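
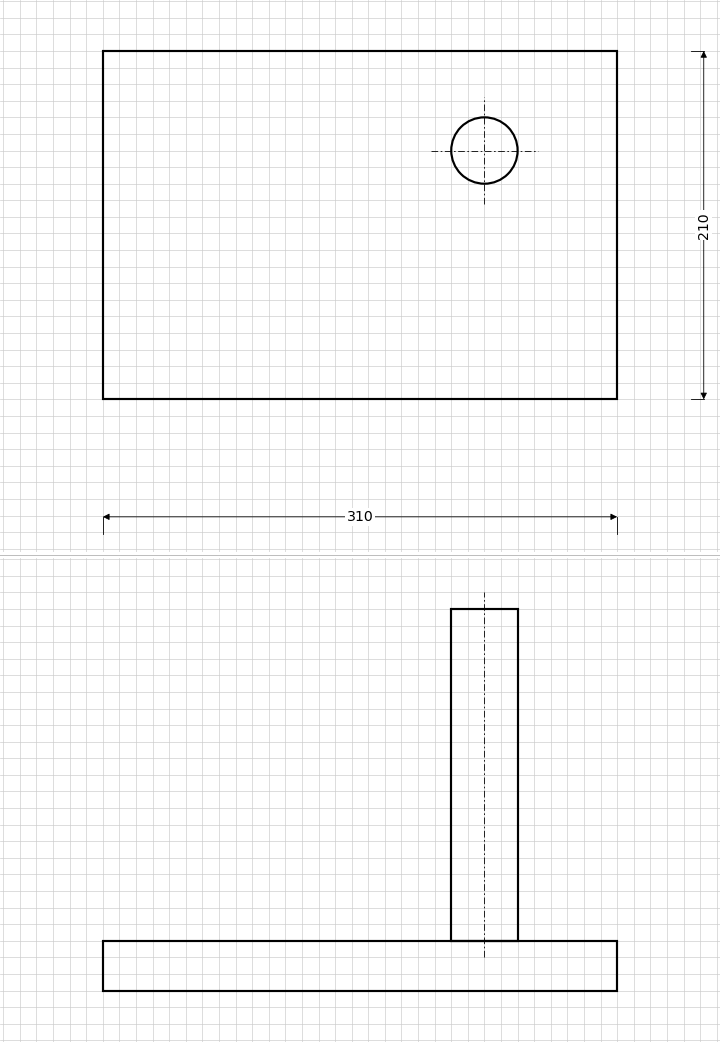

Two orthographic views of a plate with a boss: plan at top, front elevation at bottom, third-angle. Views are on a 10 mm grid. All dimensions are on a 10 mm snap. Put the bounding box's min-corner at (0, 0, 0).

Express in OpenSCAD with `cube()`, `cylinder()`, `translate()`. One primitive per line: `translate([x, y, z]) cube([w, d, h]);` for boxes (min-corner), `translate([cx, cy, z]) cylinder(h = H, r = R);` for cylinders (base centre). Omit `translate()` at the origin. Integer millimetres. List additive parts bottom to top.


cube([310, 210, 30]);
translate([230, 150, 30]) cylinder(h = 200, r = 20);


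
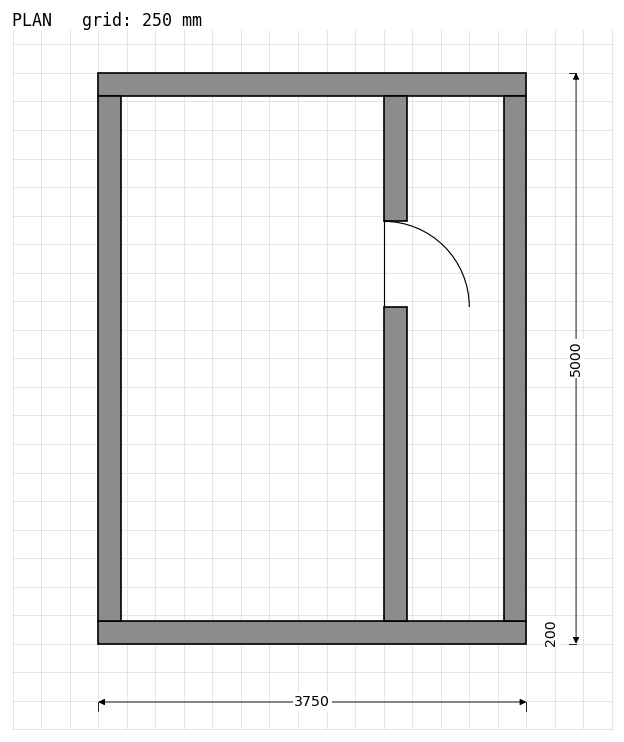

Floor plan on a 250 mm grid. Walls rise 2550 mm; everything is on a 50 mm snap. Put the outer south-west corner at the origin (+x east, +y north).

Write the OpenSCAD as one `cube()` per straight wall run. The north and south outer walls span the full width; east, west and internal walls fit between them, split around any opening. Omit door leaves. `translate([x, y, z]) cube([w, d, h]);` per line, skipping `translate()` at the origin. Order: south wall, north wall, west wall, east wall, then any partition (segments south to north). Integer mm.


cube([3750, 200, 2550]);
translate([0, 4800, 0]) cube([3750, 200, 2550]);
translate([0, 200, 0]) cube([200, 4600, 2550]);
translate([3550, 200, 0]) cube([200, 4600, 2550]);
translate([2500, 200, 0]) cube([200, 2750, 2550]);
translate([2500, 3700, 0]) cube([200, 1100, 2550]);


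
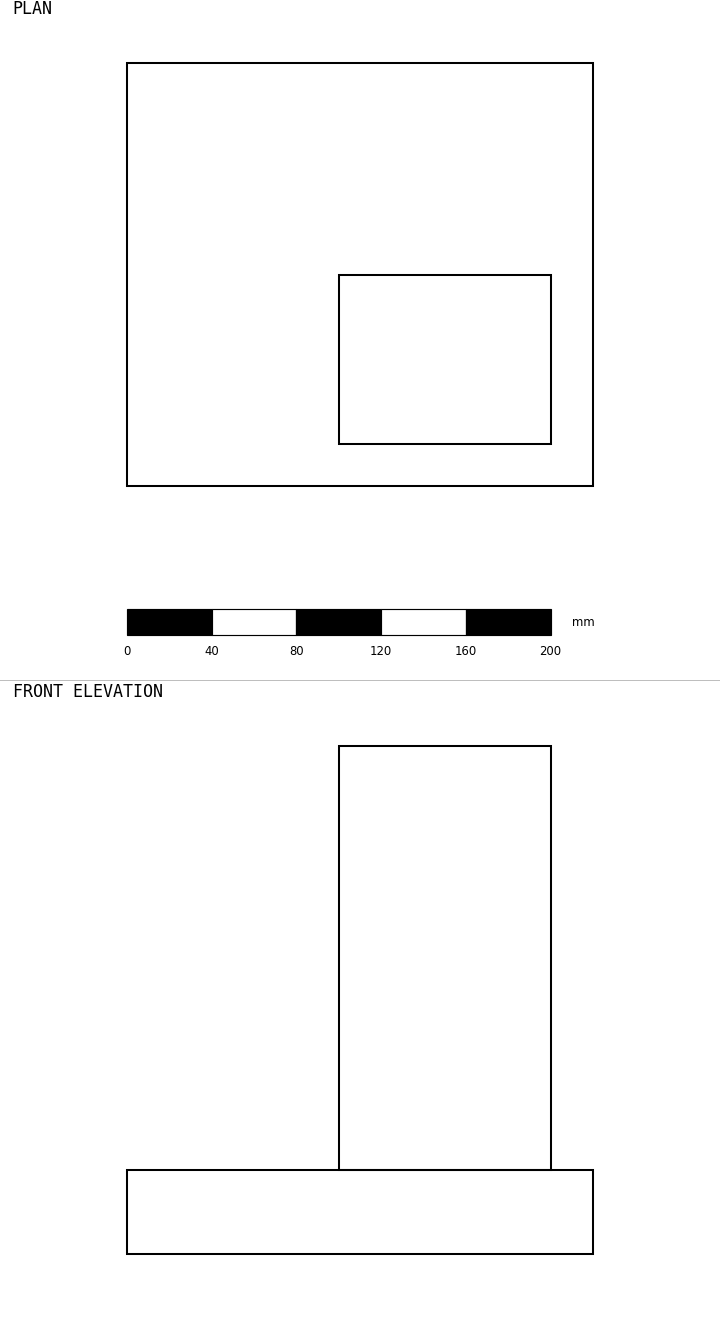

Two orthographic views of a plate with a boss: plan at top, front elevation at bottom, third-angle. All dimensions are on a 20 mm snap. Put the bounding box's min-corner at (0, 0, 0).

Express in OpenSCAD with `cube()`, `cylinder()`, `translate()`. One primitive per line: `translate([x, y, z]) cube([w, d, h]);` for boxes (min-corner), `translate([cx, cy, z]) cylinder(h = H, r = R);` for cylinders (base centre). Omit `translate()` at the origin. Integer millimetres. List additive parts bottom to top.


cube([220, 200, 40]);
translate([100, 20, 40]) cube([100, 80, 200]);


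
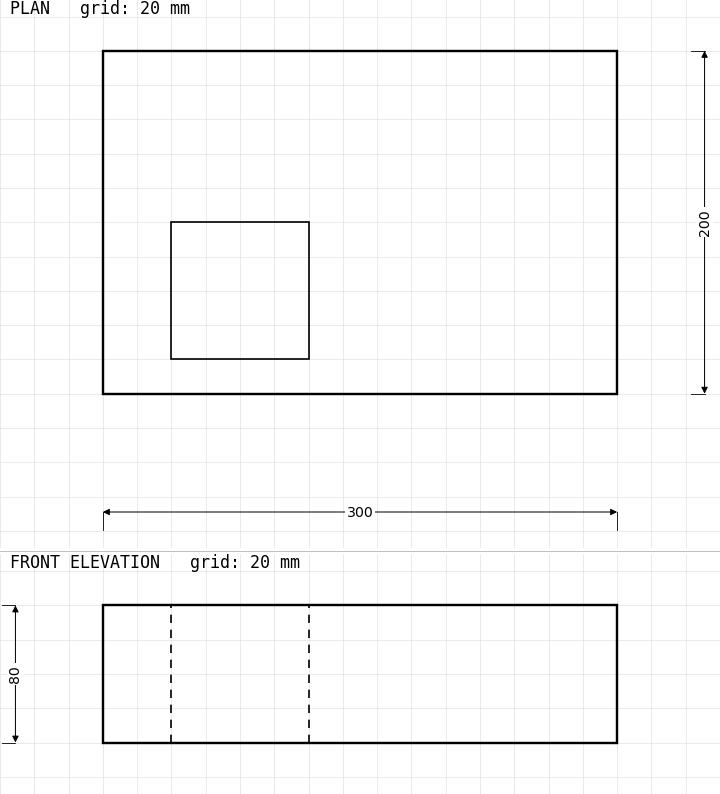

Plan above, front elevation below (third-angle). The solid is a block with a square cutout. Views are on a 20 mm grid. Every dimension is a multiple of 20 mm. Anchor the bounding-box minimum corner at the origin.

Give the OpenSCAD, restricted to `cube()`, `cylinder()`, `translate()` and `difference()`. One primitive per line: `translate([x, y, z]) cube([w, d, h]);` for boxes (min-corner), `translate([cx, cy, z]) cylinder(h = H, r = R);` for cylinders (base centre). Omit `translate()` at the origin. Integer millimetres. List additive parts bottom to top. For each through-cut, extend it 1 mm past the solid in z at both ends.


difference() {
  cube([300, 200, 80]);
  translate([40, 20, -1]) cube([80, 80, 82]);
}


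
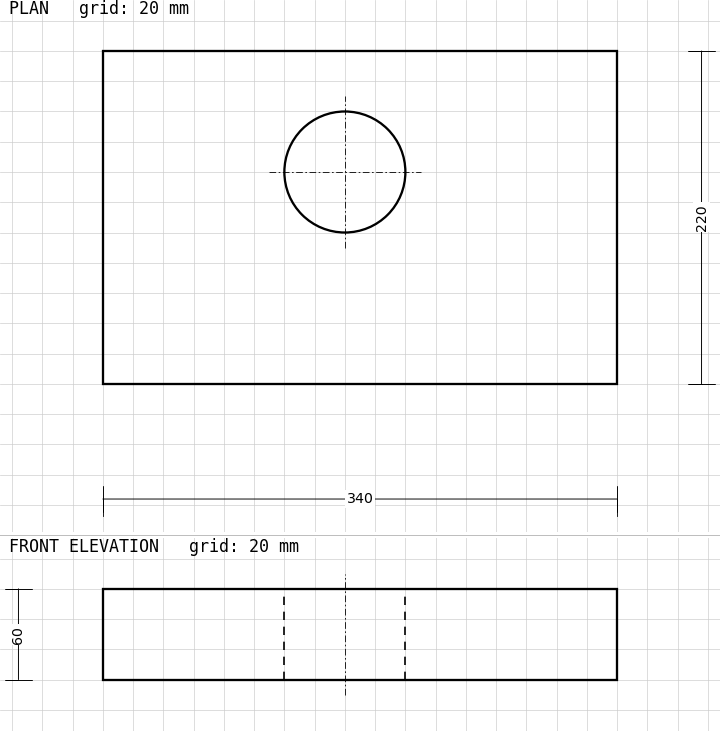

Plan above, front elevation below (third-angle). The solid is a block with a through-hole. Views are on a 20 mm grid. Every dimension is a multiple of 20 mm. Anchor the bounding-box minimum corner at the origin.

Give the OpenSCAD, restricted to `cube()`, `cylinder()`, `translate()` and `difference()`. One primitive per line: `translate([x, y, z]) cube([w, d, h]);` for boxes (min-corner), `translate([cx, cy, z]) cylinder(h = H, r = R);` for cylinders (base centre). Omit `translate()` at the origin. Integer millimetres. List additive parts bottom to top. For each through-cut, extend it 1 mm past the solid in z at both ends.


difference() {
  cube([340, 220, 60]);
  translate([160, 140, -1]) cylinder(h = 62, r = 40);
}


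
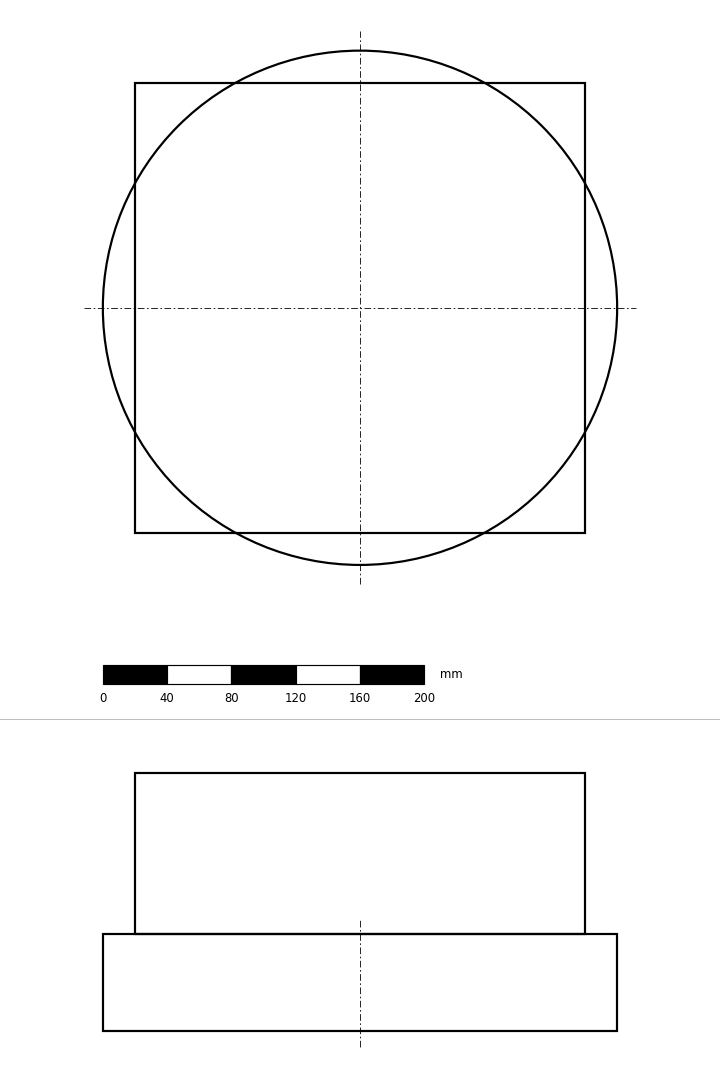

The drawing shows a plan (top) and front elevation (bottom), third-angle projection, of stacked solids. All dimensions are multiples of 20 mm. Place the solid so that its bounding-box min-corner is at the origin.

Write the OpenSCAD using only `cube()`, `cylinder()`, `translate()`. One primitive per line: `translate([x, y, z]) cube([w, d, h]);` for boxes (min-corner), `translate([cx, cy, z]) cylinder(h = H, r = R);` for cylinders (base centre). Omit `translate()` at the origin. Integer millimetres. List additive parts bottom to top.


translate([160, 160, 0]) cylinder(h = 60, r = 160);
translate([20, 20, 60]) cube([280, 280, 100]);


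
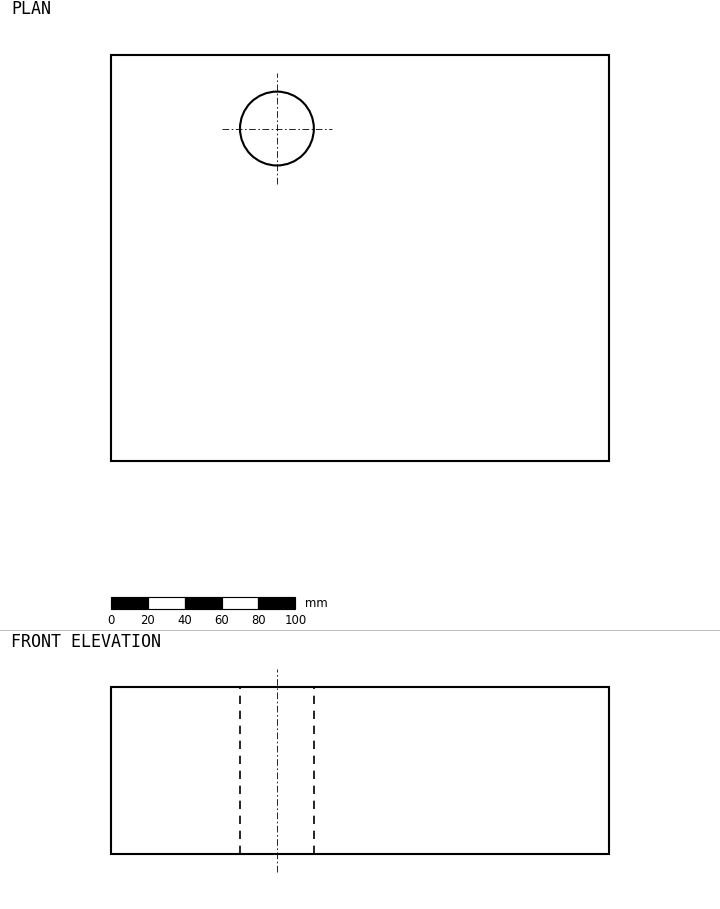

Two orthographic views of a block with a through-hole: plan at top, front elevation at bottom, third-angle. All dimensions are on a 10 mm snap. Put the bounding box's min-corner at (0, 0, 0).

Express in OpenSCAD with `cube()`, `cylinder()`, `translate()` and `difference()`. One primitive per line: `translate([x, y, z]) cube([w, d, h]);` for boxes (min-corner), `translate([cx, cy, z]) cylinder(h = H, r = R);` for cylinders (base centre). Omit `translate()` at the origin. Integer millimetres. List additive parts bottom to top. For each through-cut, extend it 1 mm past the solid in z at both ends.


difference() {
  cube([270, 220, 90]);
  translate([90, 180, -1]) cylinder(h = 92, r = 20);
}


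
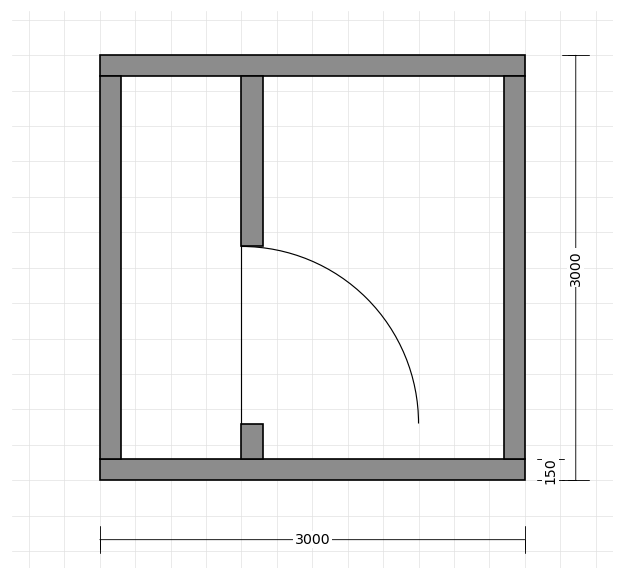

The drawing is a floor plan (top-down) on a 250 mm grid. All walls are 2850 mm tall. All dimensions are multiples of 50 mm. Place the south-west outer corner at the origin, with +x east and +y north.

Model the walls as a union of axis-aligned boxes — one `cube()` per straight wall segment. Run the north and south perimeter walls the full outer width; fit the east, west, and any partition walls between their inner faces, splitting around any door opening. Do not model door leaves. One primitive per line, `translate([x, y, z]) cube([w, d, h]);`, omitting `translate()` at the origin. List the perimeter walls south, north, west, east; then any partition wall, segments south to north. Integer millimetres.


cube([3000, 150, 2850]);
translate([0, 2850, 0]) cube([3000, 150, 2850]);
translate([0, 150, 0]) cube([150, 2700, 2850]);
translate([2850, 150, 0]) cube([150, 2700, 2850]);
translate([1000, 150, 0]) cube([150, 250, 2850]);
translate([1000, 1650, 0]) cube([150, 1200, 2850]);


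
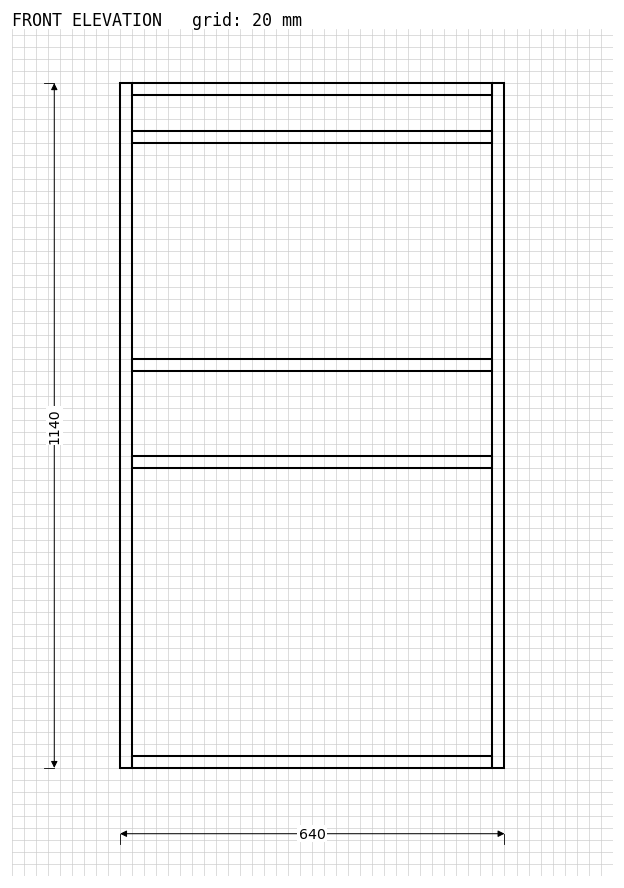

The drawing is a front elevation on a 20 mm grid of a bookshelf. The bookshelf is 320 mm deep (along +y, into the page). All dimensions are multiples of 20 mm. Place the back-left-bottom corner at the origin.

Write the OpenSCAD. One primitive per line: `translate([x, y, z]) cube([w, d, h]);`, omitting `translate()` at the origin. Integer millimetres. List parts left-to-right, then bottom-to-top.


cube([20, 320, 1140]);
translate([20, 0, 0]) cube([600, 320, 20]);
translate([20, 0, 500]) cube([600, 320, 20]);
translate([20, 0, 660]) cube([600, 320, 20]);
translate([20, 0, 1040]) cube([600, 320, 20]);
translate([20, 0, 1120]) cube([600, 320, 20]);
translate([620, 0, 0]) cube([20, 320, 1140]);


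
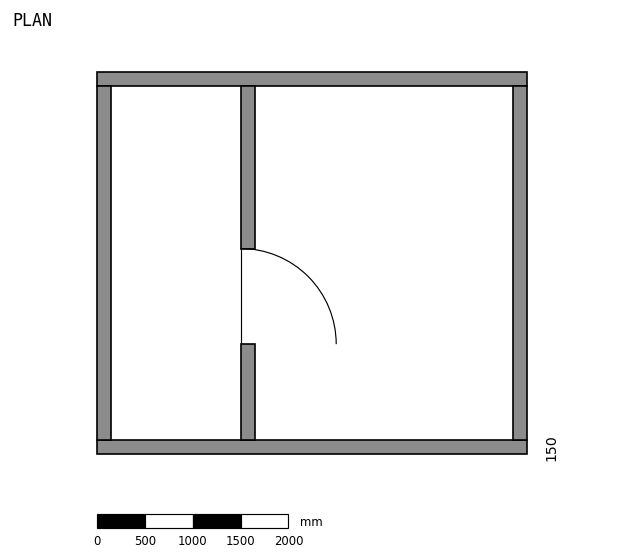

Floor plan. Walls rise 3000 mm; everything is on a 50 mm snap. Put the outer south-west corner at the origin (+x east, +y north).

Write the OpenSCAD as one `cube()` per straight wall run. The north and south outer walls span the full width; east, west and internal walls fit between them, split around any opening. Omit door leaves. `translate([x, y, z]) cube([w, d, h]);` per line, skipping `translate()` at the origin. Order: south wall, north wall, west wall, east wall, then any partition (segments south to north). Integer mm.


cube([4500, 150, 3000]);
translate([0, 3850, 0]) cube([4500, 150, 3000]);
translate([0, 150, 0]) cube([150, 3700, 3000]);
translate([4350, 150, 0]) cube([150, 3700, 3000]);
translate([1500, 150, 0]) cube([150, 1000, 3000]);
translate([1500, 2150, 0]) cube([150, 1700, 3000]);


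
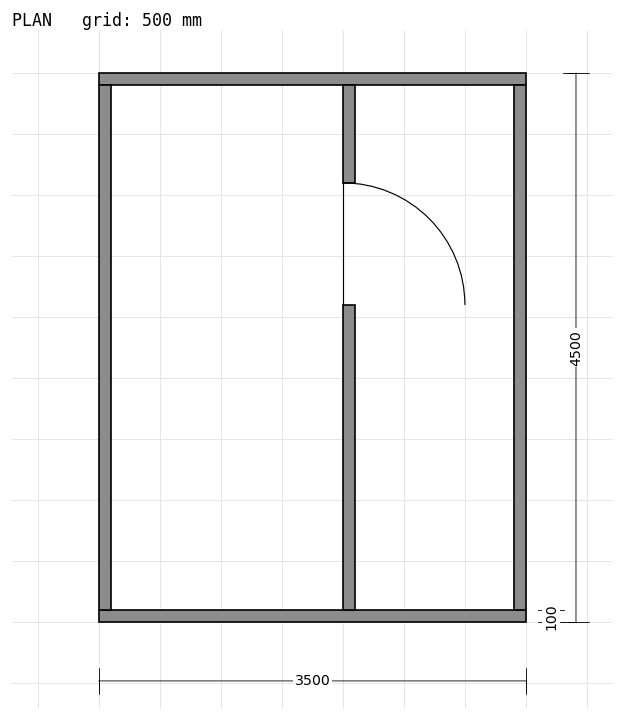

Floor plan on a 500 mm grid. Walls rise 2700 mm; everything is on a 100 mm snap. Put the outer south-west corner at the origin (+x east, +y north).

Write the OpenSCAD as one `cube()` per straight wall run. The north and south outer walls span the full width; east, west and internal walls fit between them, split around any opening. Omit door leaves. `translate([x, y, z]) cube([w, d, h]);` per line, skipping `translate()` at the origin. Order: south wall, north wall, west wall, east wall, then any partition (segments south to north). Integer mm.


cube([3500, 100, 2700]);
translate([0, 4400, 0]) cube([3500, 100, 2700]);
translate([0, 100, 0]) cube([100, 4300, 2700]);
translate([3400, 100, 0]) cube([100, 4300, 2700]);
translate([2000, 100, 0]) cube([100, 2500, 2700]);
translate([2000, 3600, 0]) cube([100, 800, 2700]);


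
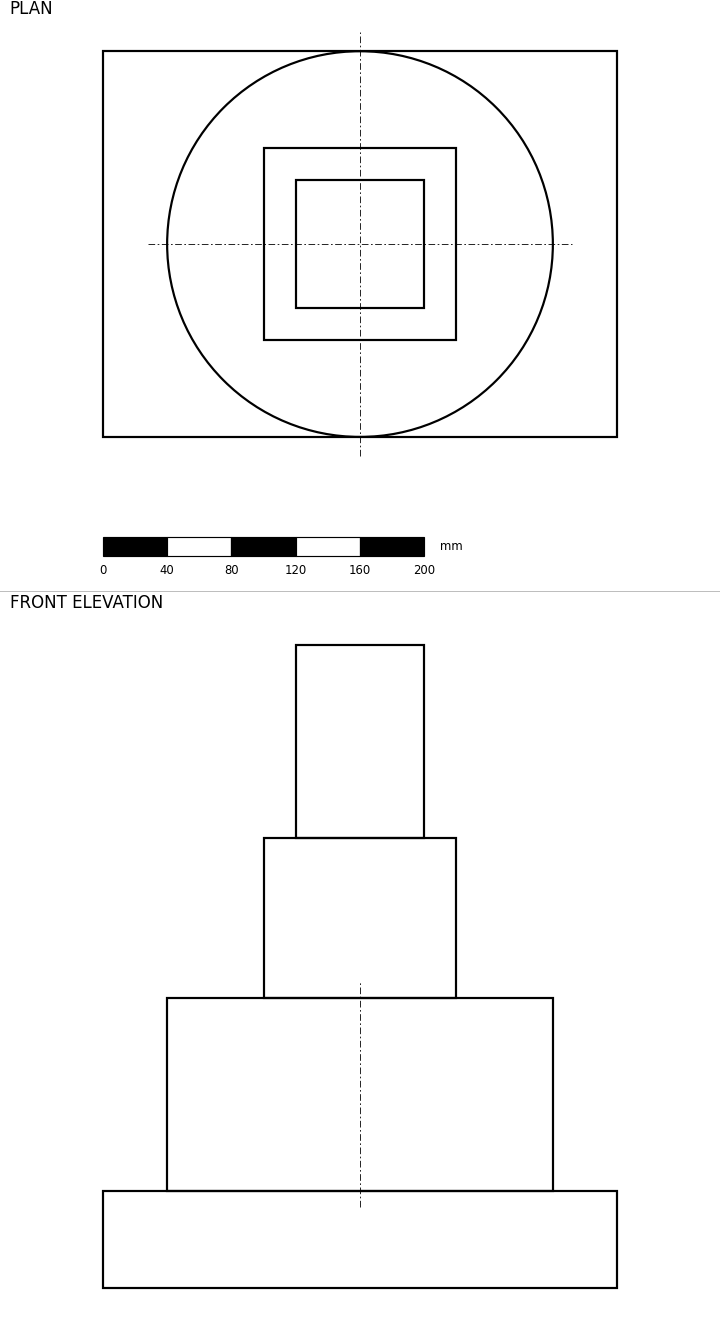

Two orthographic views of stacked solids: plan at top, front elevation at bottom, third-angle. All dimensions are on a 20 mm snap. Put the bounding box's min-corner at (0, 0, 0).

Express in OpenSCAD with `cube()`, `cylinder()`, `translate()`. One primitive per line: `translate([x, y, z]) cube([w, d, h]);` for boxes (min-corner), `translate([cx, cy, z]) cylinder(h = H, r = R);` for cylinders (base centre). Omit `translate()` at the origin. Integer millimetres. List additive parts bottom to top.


cube([320, 240, 60]);
translate([160, 120, 60]) cylinder(h = 120, r = 120);
translate([100, 60, 180]) cube([120, 120, 100]);
translate([120, 80, 280]) cube([80, 80, 120]);


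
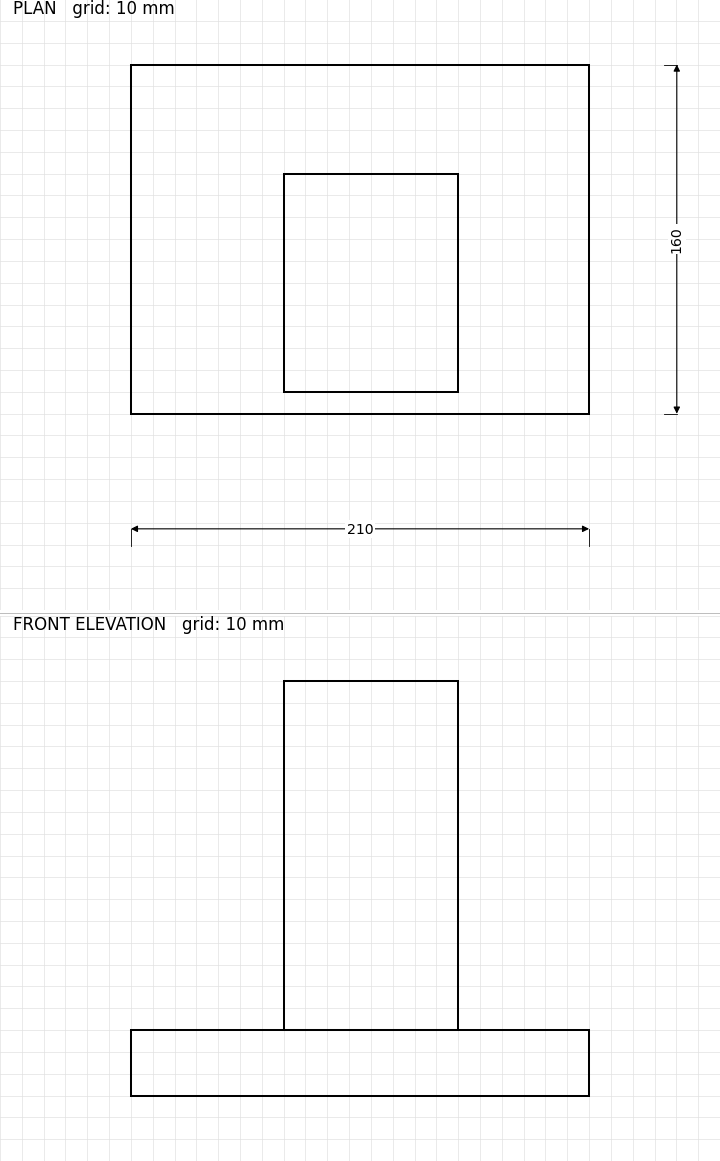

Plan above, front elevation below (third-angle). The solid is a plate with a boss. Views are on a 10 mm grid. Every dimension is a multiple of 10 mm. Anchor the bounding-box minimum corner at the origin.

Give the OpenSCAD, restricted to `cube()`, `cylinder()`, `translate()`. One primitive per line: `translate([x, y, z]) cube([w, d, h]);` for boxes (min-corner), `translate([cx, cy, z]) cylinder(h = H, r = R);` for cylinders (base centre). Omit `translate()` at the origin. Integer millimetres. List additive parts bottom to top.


cube([210, 160, 30]);
translate([70, 10, 30]) cube([80, 100, 160]);


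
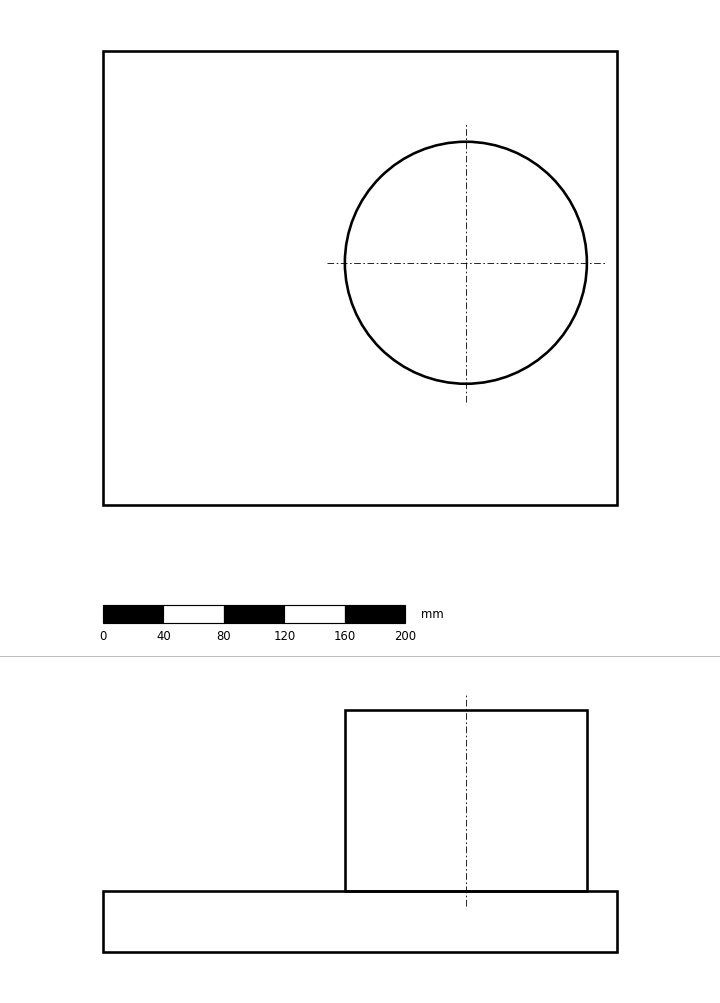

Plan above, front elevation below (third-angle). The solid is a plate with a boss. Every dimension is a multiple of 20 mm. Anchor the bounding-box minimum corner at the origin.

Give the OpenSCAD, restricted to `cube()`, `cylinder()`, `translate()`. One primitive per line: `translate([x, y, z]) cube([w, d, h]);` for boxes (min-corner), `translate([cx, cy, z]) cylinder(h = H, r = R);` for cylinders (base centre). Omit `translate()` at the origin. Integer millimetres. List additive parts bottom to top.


cube([340, 300, 40]);
translate([240, 160, 40]) cylinder(h = 120, r = 80);


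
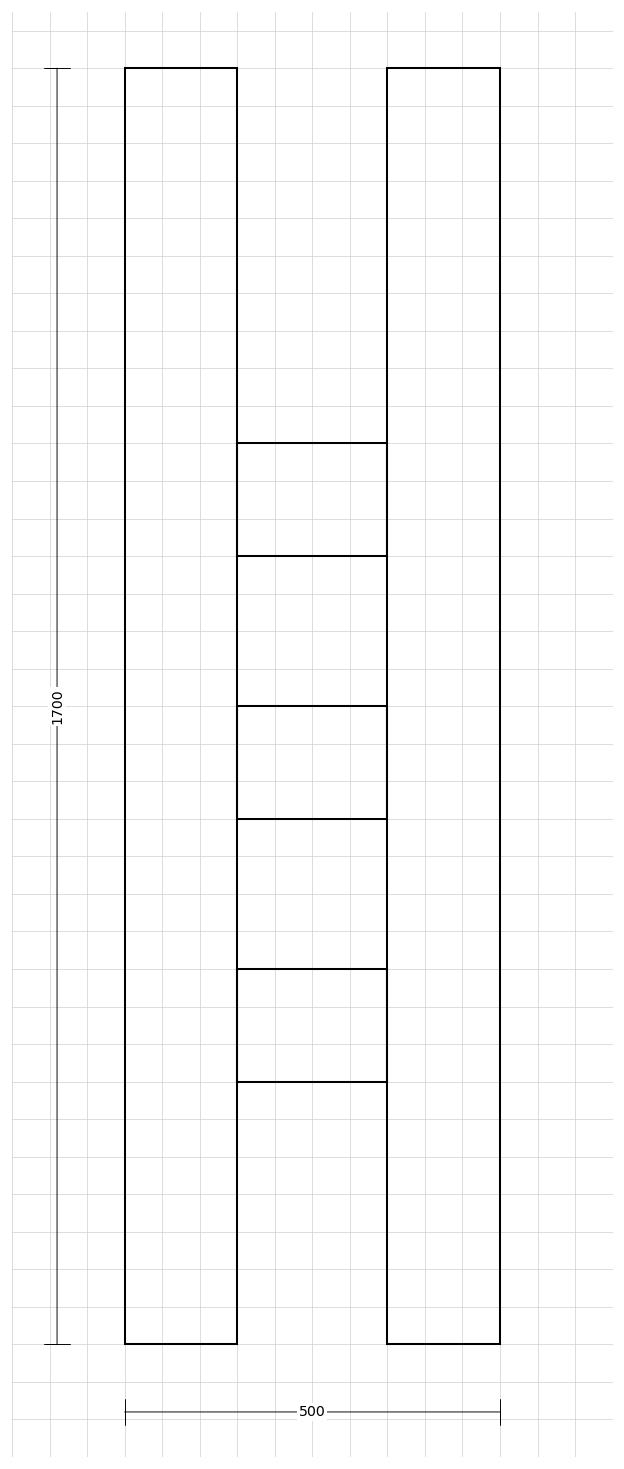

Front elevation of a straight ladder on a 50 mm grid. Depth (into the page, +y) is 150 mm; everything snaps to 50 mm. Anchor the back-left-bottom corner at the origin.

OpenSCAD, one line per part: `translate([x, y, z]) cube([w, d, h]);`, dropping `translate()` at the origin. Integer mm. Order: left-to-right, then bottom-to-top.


cube([150, 150, 1700]);
translate([150, 0, 350]) cube([200, 150, 150]);
translate([150, 0, 700]) cube([200, 150, 150]);
translate([150, 0, 1050]) cube([200, 150, 150]);
translate([350, 0, 0]) cube([150, 150, 1700]);


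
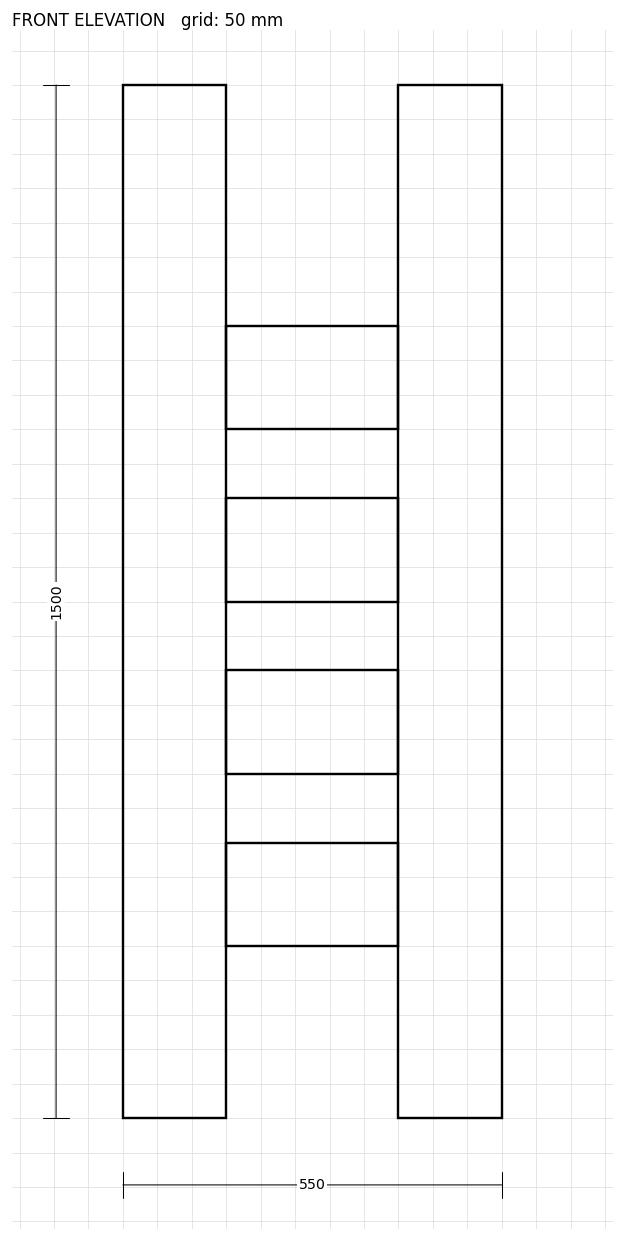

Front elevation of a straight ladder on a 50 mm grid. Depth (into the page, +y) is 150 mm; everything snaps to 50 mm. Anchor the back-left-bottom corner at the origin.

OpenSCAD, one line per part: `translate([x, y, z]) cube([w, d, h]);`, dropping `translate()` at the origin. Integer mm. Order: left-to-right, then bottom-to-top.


cube([150, 150, 1500]);
translate([150, 0, 250]) cube([250, 150, 150]);
translate([150, 0, 500]) cube([250, 150, 150]);
translate([150, 0, 750]) cube([250, 150, 150]);
translate([150, 0, 1000]) cube([250, 150, 150]);
translate([400, 0, 0]) cube([150, 150, 1500]);


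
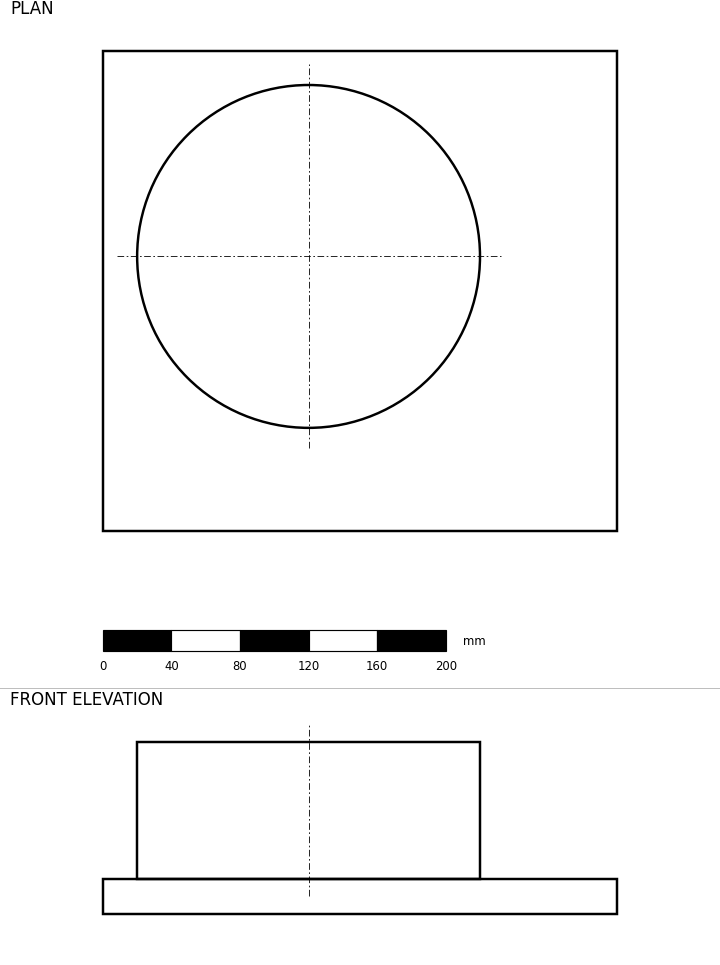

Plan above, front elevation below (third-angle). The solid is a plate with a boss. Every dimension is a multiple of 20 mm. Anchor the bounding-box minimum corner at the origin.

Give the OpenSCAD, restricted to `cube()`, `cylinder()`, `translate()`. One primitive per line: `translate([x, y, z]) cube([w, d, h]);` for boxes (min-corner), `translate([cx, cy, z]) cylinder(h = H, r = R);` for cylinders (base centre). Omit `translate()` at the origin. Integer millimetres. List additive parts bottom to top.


cube([300, 280, 20]);
translate([120, 160, 20]) cylinder(h = 80, r = 100);


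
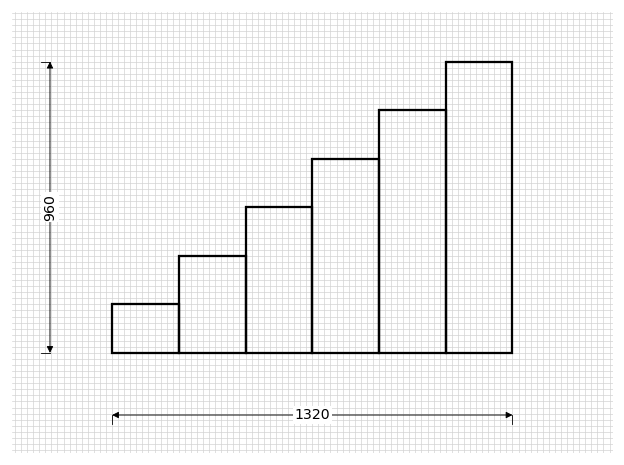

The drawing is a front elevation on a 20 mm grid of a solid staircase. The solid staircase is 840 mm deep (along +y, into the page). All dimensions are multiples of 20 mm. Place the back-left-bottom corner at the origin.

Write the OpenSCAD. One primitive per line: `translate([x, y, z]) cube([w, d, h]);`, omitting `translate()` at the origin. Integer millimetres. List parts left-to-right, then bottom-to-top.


cube([220, 840, 160]);
translate([220, 0, 0]) cube([220, 840, 320]);
translate([440, 0, 0]) cube([220, 840, 480]);
translate([660, 0, 0]) cube([220, 840, 640]);
translate([880, 0, 0]) cube([220, 840, 800]);
translate([1100, 0, 0]) cube([220, 840, 960]);


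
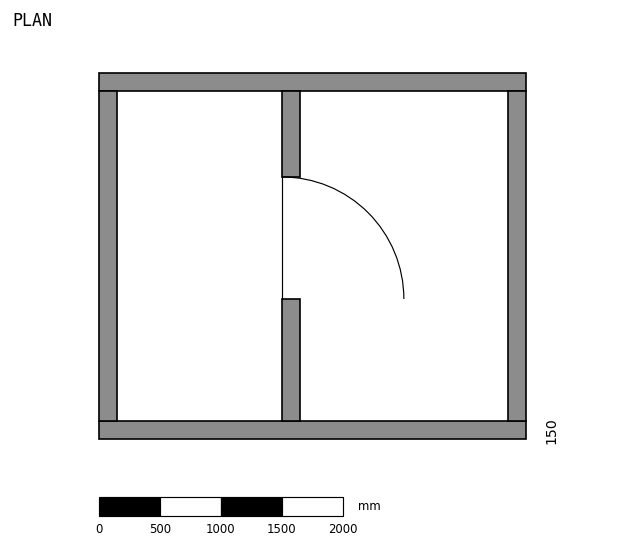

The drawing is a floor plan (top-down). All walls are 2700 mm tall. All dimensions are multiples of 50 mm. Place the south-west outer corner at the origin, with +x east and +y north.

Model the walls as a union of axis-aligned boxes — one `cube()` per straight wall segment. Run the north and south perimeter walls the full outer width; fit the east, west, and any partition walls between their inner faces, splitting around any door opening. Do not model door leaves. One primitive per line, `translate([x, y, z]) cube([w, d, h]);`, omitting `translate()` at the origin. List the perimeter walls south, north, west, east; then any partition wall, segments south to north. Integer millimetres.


cube([3500, 150, 2700]);
translate([0, 2850, 0]) cube([3500, 150, 2700]);
translate([0, 150, 0]) cube([150, 2700, 2700]);
translate([3350, 150, 0]) cube([150, 2700, 2700]);
translate([1500, 150, 0]) cube([150, 1000, 2700]);
translate([1500, 2150, 0]) cube([150, 700, 2700]);


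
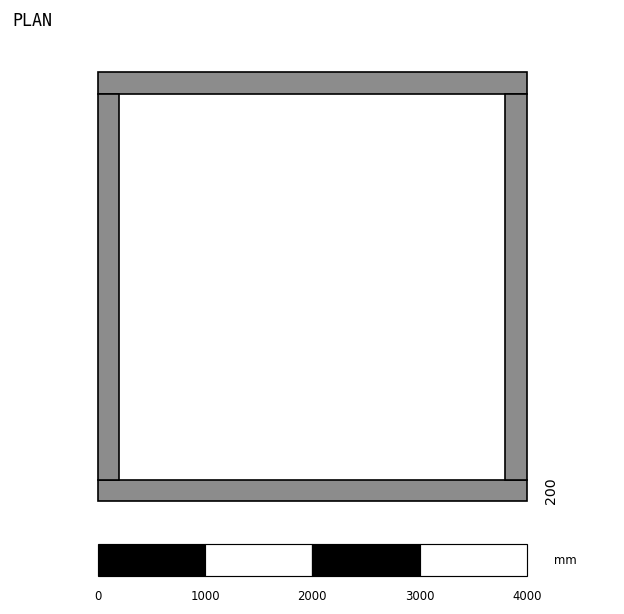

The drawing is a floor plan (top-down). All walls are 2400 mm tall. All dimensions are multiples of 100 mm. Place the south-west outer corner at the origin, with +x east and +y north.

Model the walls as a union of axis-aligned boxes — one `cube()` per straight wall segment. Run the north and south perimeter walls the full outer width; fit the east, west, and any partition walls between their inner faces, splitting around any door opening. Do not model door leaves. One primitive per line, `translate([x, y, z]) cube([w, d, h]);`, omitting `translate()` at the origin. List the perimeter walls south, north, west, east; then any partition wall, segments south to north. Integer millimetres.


cube([4000, 200, 2400]);
translate([0, 3800, 0]) cube([4000, 200, 2400]);
translate([0, 200, 0]) cube([200, 3600, 2400]);
translate([3800, 200, 0]) cube([200, 3600, 2400]);


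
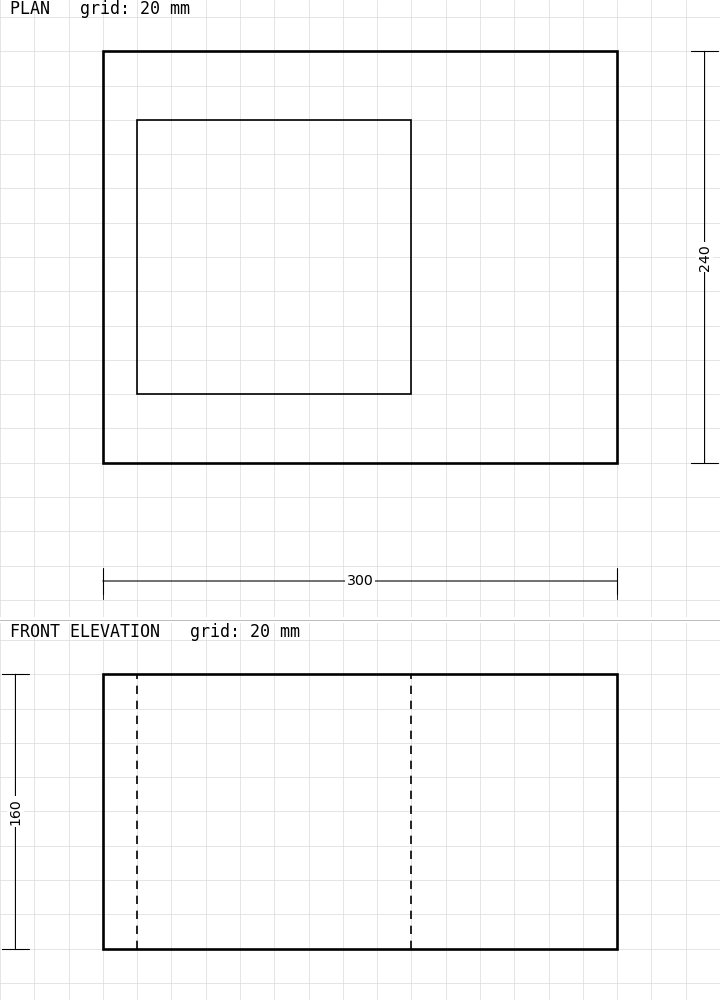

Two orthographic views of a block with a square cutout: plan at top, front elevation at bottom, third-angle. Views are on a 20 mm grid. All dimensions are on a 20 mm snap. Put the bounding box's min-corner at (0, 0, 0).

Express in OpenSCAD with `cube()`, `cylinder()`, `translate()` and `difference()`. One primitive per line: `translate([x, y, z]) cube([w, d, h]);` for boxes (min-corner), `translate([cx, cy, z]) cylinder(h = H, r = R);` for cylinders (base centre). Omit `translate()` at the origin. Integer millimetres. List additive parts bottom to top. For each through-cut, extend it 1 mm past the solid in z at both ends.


difference() {
  cube([300, 240, 160]);
  translate([20, 40, -1]) cube([160, 160, 162]);
}


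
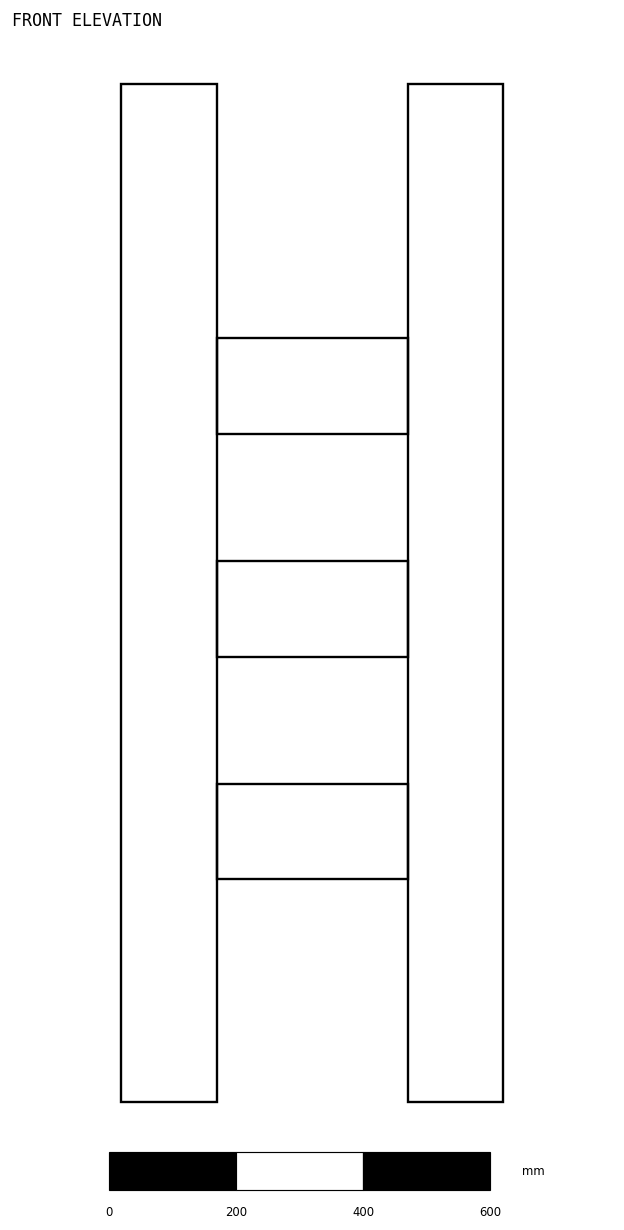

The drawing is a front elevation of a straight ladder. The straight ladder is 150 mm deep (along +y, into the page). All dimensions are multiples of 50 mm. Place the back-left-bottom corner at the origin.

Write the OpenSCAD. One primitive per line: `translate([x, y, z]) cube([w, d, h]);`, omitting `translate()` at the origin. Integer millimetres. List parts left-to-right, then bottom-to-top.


cube([150, 150, 1600]);
translate([150, 0, 350]) cube([300, 150, 150]);
translate([150, 0, 700]) cube([300, 150, 150]);
translate([150, 0, 1050]) cube([300, 150, 150]);
translate([450, 0, 0]) cube([150, 150, 1600]);


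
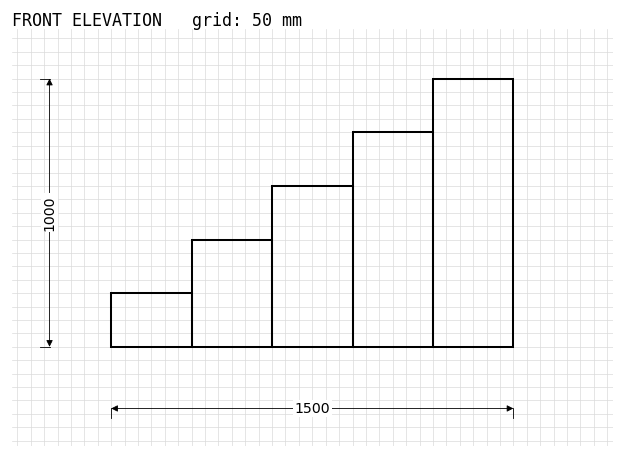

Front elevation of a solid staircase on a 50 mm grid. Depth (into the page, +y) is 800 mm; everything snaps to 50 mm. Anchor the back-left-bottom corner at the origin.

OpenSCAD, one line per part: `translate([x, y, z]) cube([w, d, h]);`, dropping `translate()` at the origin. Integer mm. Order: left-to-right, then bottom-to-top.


cube([300, 800, 200]);
translate([300, 0, 0]) cube([300, 800, 400]);
translate([600, 0, 0]) cube([300, 800, 600]);
translate([900, 0, 0]) cube([300, 800, 800]);
translate([1200, 0, 0]) cube([300, 800, 1000]);


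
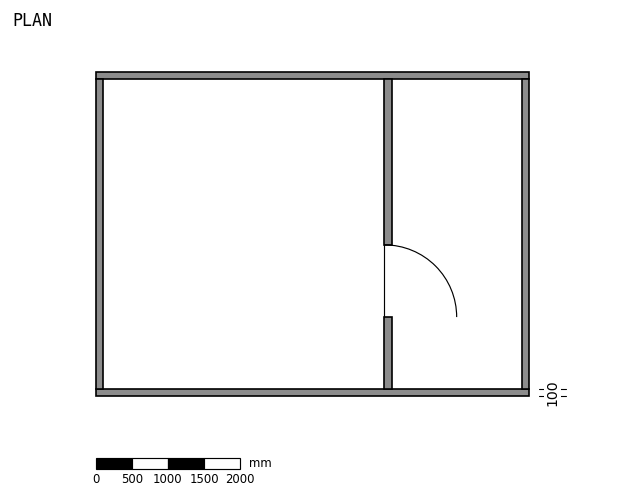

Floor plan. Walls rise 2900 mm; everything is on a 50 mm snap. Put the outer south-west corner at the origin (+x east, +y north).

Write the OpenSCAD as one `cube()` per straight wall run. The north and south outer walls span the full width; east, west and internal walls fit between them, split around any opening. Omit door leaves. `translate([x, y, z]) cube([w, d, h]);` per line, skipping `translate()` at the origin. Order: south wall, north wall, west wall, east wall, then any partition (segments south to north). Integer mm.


cube([6000, 100, 2900]);
translate([0, 4400, 0]) cube([6000, 100, 2900]);
translate([0, 100, 0]) cube([100, 4300, 2900]);
translate([5900, 100, 0]) cube([100, 4300, 2900]);
translate([4000, 100, 0]) cube([100, 1000, 2900]);
translate([4000, 2100, 0]) cube([100, 2300, 2900]);


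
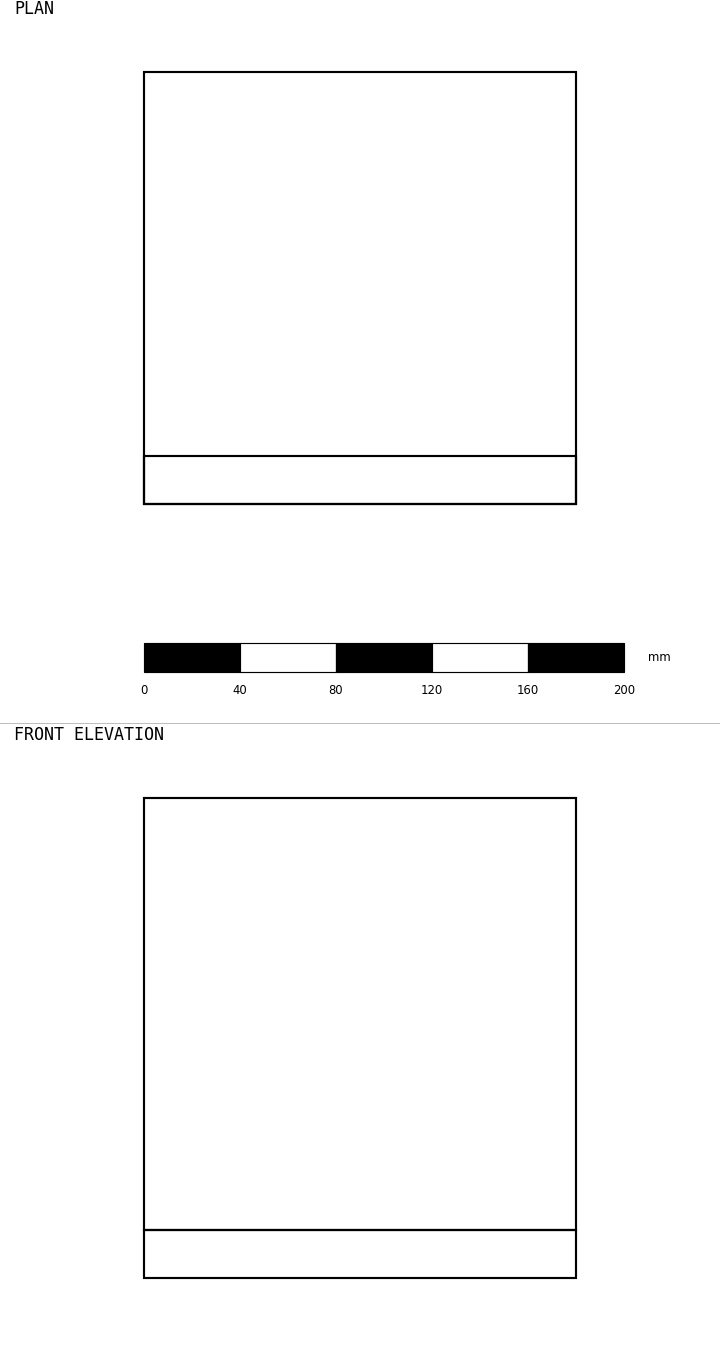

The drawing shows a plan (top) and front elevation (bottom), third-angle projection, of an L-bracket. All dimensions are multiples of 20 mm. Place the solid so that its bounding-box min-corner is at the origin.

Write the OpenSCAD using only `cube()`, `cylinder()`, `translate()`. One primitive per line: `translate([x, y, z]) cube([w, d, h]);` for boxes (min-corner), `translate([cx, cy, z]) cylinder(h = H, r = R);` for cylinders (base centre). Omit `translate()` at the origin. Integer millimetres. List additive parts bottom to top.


cube([180, 180, 20]);
translate([0, 0, 20]) cube([180, 20, 180]);


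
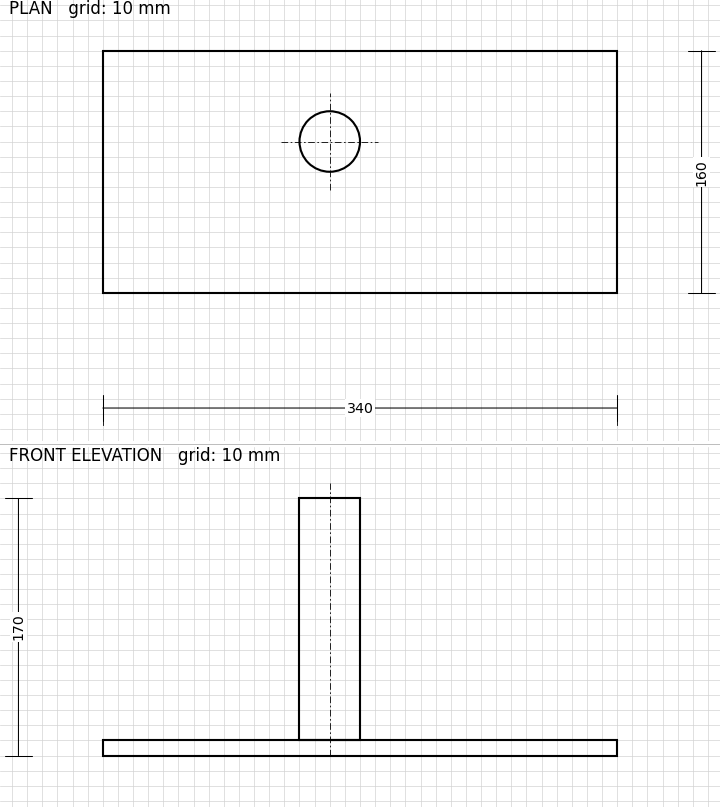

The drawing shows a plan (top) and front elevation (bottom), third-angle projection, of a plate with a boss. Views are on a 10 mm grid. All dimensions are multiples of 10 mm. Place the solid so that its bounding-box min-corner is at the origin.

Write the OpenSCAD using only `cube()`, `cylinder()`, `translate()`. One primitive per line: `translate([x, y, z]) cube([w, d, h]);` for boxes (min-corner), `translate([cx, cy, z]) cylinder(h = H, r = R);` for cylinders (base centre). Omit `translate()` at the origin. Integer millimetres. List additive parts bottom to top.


cube([340, 160, 10]);
translate([150, 100, 10]) cylinder(h = 160, r = 20);


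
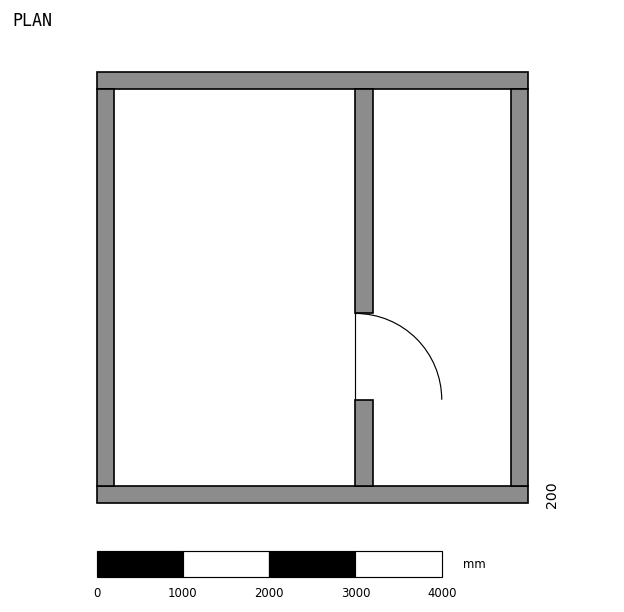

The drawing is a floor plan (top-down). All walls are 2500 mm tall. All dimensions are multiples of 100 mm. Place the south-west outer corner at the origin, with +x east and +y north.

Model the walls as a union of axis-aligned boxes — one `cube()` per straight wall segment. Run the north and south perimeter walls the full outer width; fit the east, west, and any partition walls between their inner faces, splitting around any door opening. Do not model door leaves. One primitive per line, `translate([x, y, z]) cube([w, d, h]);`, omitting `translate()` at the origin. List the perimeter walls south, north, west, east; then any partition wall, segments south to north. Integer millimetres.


cube([5000, 200, 2500]);
translate([0, 4800, 0]) cube([5000, 200, 2500]);
translate([0, 200, 0]) cube([200, 4600, 2500]);
translate([4800, 200, 0]) cube([200, 4600, 2500]);
translate([3000, 200, 0]) cube([200, 1000, 2500]);
translate([3000, 2200, 0]) cube([200, 2600, 2500]);


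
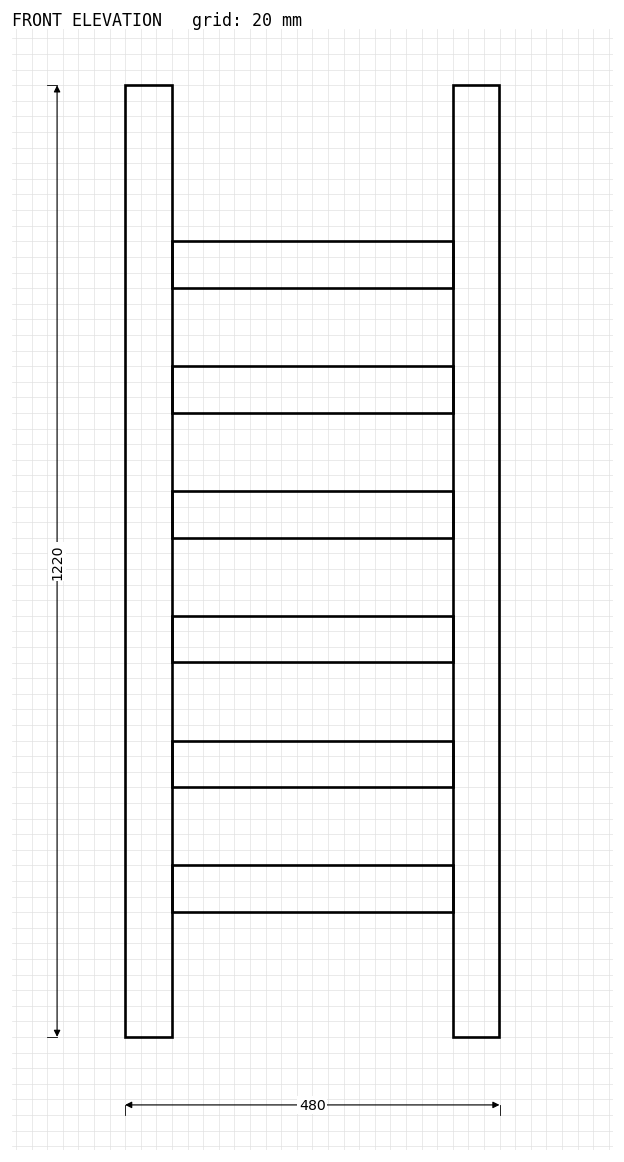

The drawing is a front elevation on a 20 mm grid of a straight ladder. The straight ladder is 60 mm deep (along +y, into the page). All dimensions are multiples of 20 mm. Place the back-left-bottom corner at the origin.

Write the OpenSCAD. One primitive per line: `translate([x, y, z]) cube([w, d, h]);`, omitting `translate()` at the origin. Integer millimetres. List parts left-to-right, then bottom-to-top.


cube([60, 60, 1220]);
translate([60, 0, 160]) cube([360, 60, 60]);
translate([60, 0, 320]) cube([360, 60, 60]);
translate([60, 0, 480]) cube([360, 60, 60]);
translate([60, 0, 640]) cube([360, 60, 60]);
translate([60, 0, 800]) cube([360, 60, 60]);
translate([60, 0, 960]) cube([360, 60, 60]);
translate([420, 0, 0]) cube([60, 60, 1220]);


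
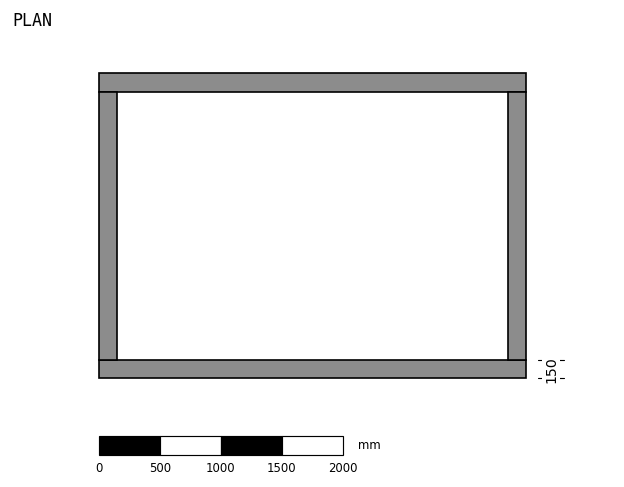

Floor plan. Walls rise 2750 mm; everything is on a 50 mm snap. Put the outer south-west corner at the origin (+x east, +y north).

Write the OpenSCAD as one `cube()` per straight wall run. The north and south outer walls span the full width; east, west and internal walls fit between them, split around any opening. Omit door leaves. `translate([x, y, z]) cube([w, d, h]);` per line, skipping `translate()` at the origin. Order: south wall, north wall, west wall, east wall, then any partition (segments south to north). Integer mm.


cube([3500, 150, 2750]);
translate([0, 2350, 0]) cube([3500, 150, 2750]);
translate([0, 150, 0]) cube([150, 2200, 2750]);
translate([3350, 150, 0]) cube([150, 2200, 2750]);


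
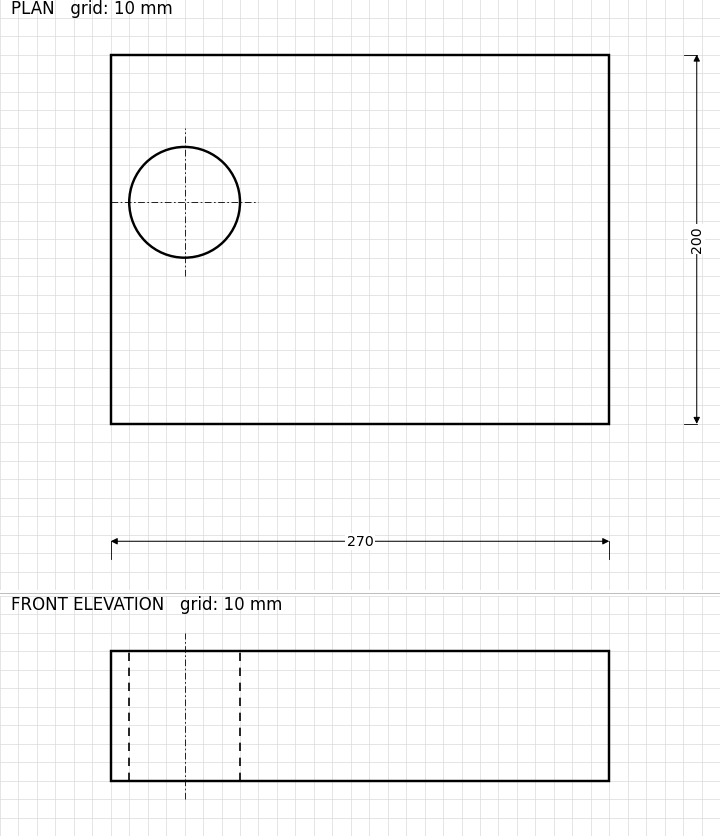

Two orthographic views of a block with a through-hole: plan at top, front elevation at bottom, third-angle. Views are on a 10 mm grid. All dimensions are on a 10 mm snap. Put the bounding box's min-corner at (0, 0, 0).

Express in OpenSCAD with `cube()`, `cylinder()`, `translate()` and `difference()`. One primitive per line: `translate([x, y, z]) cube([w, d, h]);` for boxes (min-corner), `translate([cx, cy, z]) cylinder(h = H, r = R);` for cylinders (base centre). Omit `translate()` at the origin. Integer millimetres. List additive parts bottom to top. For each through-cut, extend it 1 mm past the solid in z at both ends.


difference() {
  cube([270, 200, 70]);
  translate([40, 120, -1]) cylinder(h = 72, r = 30);
}


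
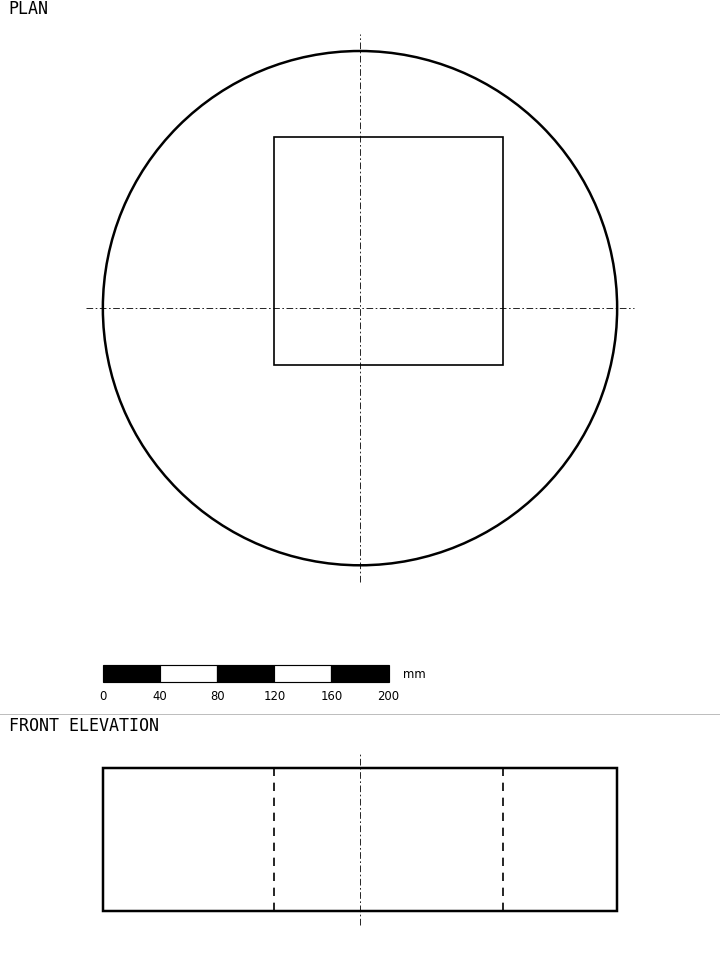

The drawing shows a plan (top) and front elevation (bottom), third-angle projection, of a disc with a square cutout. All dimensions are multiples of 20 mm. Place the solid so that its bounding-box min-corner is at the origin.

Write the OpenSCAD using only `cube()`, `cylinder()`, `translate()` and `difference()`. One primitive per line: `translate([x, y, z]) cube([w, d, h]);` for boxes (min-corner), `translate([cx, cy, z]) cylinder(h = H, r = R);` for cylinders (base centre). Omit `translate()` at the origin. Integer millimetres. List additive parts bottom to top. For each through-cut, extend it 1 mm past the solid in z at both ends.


difference() {
  translate([180, 180, 0]) cylinder(h = 100, r = 180);
  translate([120, 140, -1]) cube([160, 160, 102]);
}


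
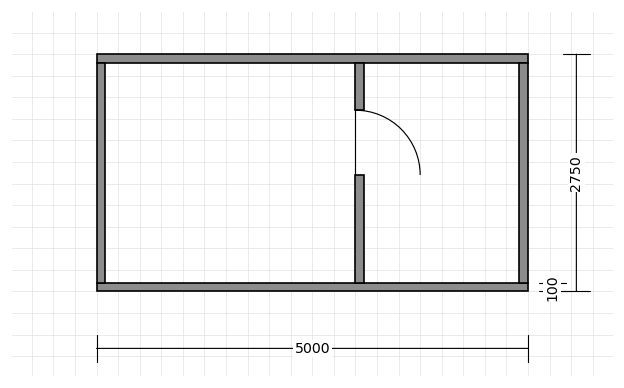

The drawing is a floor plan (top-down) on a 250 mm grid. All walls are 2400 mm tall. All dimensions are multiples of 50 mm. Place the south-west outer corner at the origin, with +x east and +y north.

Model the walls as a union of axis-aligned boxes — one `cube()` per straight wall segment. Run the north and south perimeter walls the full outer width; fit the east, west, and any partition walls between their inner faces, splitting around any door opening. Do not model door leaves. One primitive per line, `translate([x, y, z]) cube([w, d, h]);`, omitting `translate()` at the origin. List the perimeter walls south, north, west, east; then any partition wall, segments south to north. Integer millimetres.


cube([5000, 100, 2400]);
translate([0, 2650, 0]) cube([5000, 100, 2400]);
translate([0, 100, 0]) cube([100, 2550, 2400]);
translate([4900, 100, 0]) cube([100, 2550, 2400]);
translate([3000, 100, 0]) cube([100, 1250, 2400]);
translate([3000, 2100, 0]) cube([100, 550, 2400]);


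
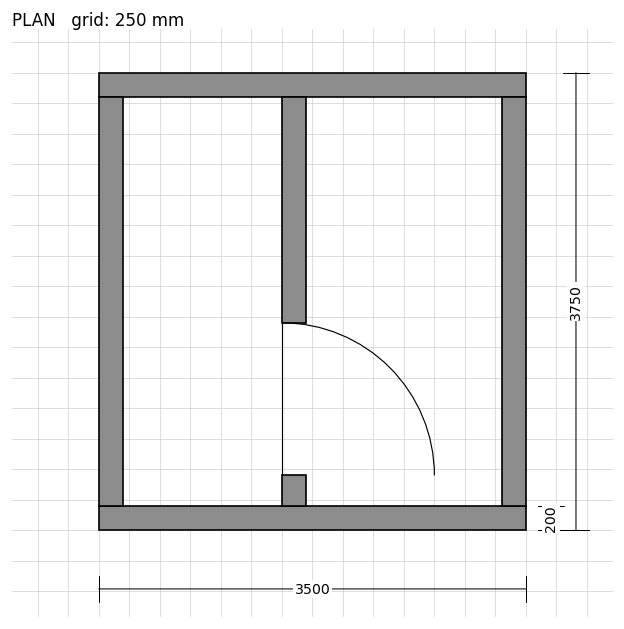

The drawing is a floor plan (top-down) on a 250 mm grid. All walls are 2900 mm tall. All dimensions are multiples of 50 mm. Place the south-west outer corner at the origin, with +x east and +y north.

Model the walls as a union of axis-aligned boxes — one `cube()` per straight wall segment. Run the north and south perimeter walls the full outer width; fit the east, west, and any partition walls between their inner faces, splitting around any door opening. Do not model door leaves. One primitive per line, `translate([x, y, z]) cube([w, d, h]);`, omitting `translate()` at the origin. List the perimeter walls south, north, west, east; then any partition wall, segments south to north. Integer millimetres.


cube([3500, 200, 2900]);
translate([0, 3550, 0]) cube([3500, 200, 2900]);
translate([0, 200, 0]) cube([200, 3350, 2900]);
translate([3300, 200, 0]) cube([200, 3350, 2900]);
translate([1500, 200, 0]) cube([200, 250, 2900]);
translate([1500, 1700, 0]) cube([200, 1850, 2900]);


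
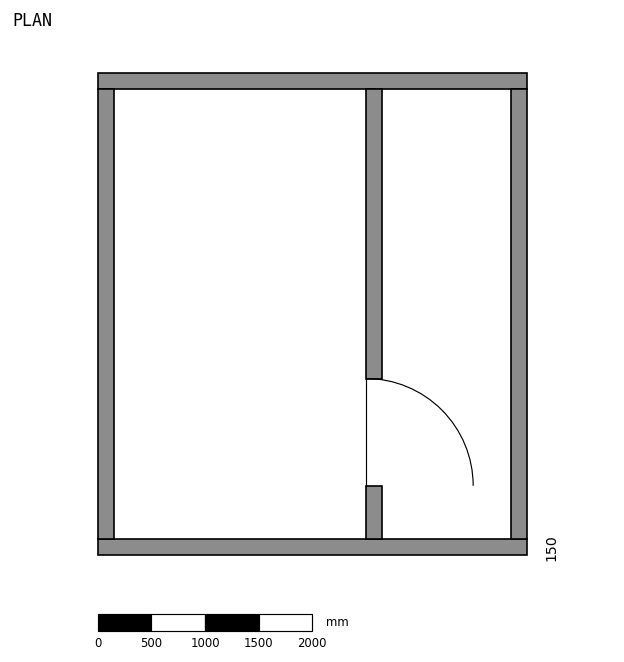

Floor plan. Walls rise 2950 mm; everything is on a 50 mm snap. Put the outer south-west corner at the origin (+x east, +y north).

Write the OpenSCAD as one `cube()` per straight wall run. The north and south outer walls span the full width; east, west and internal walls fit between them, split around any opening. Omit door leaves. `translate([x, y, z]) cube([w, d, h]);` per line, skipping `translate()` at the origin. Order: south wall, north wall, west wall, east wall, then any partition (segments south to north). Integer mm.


cube([4000, 150, 2950]);
translate([0, 4350, 0]) cube([4000, 150, 2950]);
translate([0, 150, 0]) cube([150, 4200, 2950]);
translate([3850, 150, 0]) cube([150, 4200, 2950]);
translate([2500, 150, 0]) cube([150, 500, 2950]);
translate([2500, 1650, 0]) cube([150, 2700, 2950]);


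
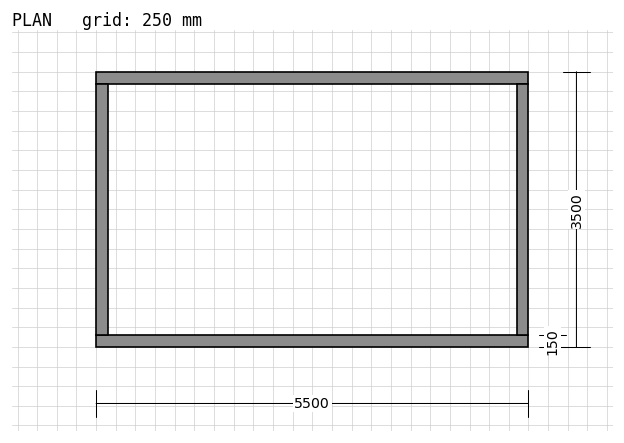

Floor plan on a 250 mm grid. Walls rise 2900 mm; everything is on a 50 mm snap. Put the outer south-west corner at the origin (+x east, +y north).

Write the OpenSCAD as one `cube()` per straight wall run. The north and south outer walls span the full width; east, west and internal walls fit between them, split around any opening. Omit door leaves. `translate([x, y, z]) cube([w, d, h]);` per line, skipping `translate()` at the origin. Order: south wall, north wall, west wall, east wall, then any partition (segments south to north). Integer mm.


cube([5500, 150, 2900]);
translate([0, 3350, 0]) cube([5500, 150, 2900]);
translate([0, 150, 0]) cube([150, 3200, 2900]);
translate([5350, 150, 0]) cube([150, 3200, 2900]);


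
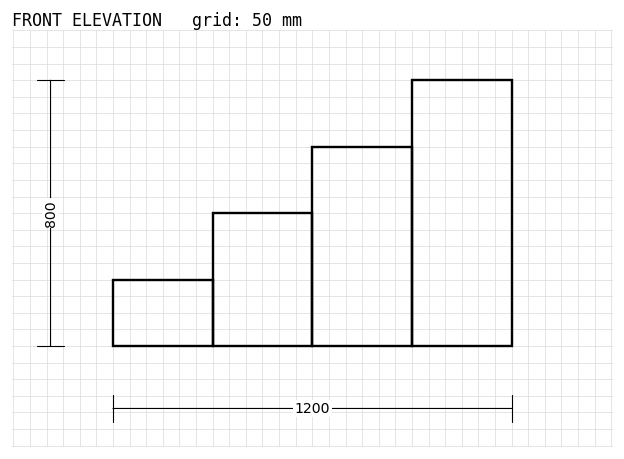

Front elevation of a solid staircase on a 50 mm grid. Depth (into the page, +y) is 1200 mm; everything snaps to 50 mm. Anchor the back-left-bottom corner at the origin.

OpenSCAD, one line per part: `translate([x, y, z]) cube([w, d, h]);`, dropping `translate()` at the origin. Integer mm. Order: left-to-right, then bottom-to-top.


cube([300, 1200, 200]);
translate([300, 0, 0]) cube([300, 1200, 400]);
translate([600, 0, 0]) cube([300, 1200, 600]);
translate([900, 0, 0]) cube([300, 1200, 800]);


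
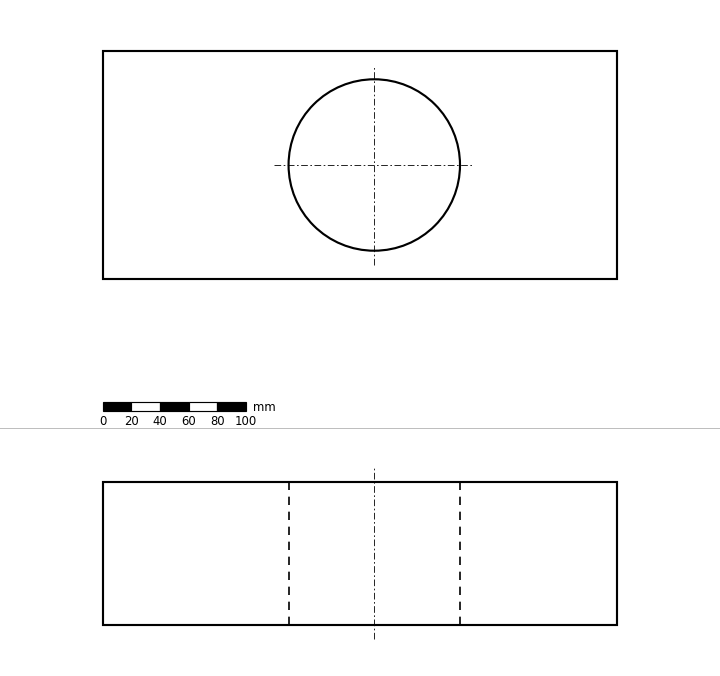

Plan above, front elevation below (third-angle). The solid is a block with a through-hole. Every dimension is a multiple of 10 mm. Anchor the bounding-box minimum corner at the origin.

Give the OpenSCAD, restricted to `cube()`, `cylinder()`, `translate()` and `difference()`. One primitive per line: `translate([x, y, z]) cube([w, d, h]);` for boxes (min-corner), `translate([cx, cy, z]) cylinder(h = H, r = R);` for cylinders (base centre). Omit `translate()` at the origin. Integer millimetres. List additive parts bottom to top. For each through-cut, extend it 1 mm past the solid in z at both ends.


difference() {
  cube([360, 160, 100]);
  translate([190, 80, -1]) cylinder(h = 102, r = 60);
}


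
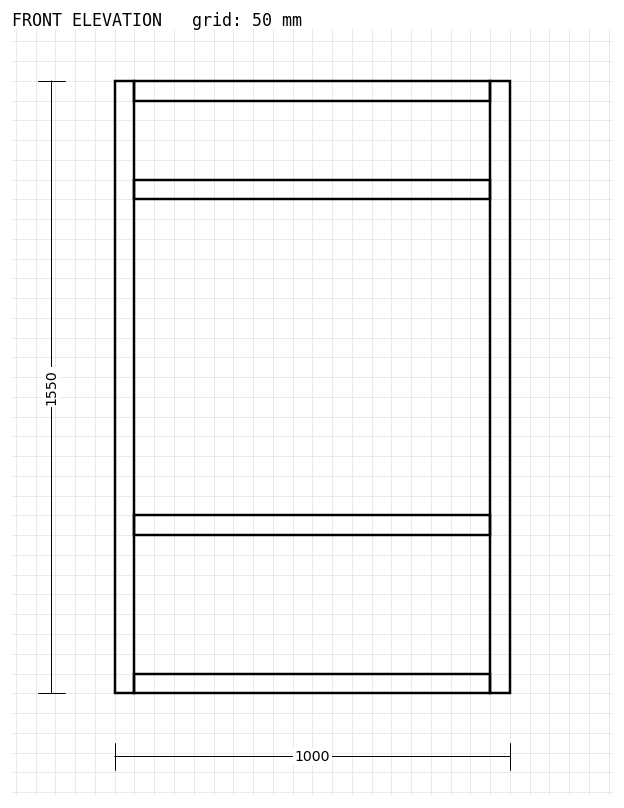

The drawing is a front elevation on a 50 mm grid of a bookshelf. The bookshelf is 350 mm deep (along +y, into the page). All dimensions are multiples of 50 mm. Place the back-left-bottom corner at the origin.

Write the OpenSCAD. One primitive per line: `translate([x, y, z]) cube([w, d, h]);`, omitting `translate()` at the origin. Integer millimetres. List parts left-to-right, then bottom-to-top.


cube([50, 350, 1550]);
translate([50, 0, 0]) cube([900, 350, 50]);
translate([50, 0, 400]) cube([900, 350, 50]);
translate([50, 0, 1250]) cube([900, 350, 50]);
translate([50, 0, 1500]) cube([900, 350, 50]);
translate([950, 0, 0]) cube([50, 350, 1550]);
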